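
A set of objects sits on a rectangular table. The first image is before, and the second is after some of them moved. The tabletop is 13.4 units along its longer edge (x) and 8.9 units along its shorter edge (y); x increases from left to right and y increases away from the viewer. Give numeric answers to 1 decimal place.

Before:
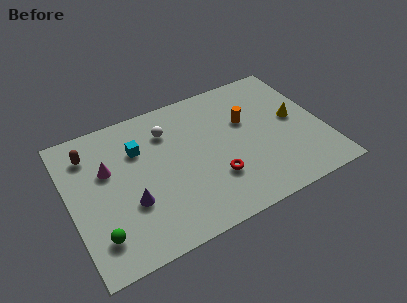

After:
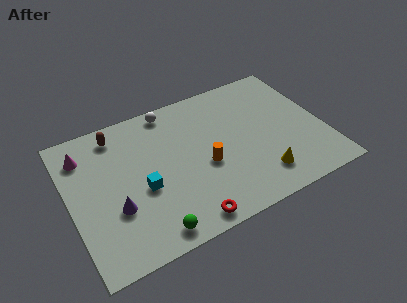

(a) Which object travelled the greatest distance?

the yellow cone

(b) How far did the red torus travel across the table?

2.5

The red torus was near (7.4, 2.7) before and (5.6, 0.9) after, so it travelled √(1.8² + 1.8²) ≈ 2.5 units.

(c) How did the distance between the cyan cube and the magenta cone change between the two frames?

+2.5

Before: roughly 1.8 units apart; after: 4.3. That's 2.5 units further apart.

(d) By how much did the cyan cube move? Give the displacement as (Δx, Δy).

(-0.1, -2.5)

The cyan cube started near (3.8, 6.2) and ended near (3.7, 3.7).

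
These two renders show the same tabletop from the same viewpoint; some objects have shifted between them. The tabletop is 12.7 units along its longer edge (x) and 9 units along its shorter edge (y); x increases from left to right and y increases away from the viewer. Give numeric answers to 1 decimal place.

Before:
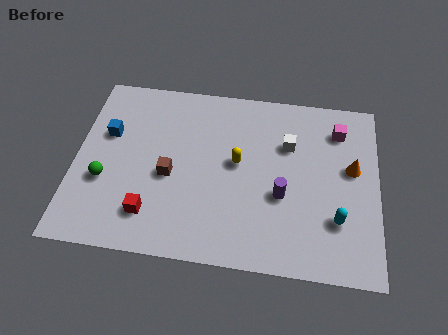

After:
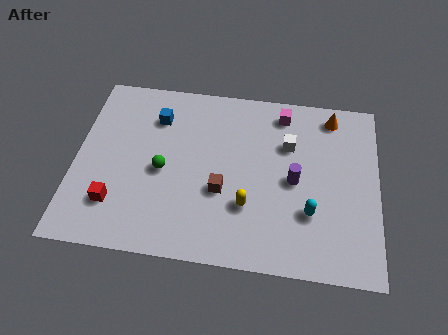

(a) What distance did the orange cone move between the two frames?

2.8

From (11.6, 5.2) to (10.7, 7.8), the orange cone covered √(0.9² + 2.6²) ≈ 2.8 units.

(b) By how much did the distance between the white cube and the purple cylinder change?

-0.8

Before: roughly 2.6 units apart; after: 1.8. That's 0.8 units closer together.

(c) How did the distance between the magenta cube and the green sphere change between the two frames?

-4.3

They were about 10.4 units apart before and 6.1 after — 4.3 units closer together.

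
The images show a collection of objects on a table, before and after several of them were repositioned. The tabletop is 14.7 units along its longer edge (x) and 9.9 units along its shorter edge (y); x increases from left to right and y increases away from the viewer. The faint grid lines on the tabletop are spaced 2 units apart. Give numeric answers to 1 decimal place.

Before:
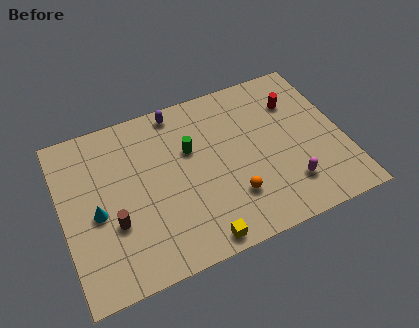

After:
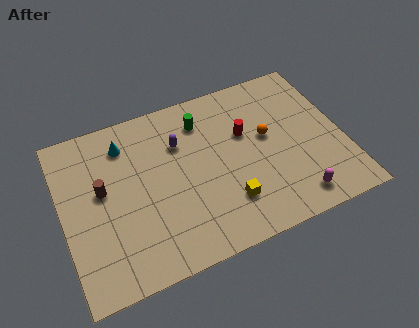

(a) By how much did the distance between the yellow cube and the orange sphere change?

+1.3

Before: roughly 2.7 units apart; after: 4.0. That's 1.3 units further apart.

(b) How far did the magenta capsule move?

0.9

The magenta capsule moved from about (11.5, 2.3) to (11.7, 1.4), a distance of √(0.2² + 0.9²) ≈ 0.9.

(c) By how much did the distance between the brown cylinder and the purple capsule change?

-2.3

The distance was about 6.7 in the first image and 4.4 in the second, so they moved 2.3 units closer together.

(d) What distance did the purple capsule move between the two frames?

2.0

The purple capsule moved from about (6.4, 8.9) to (6.3, 6.9), a distance of √(0.1² + 2.0²) ≈ 2.0.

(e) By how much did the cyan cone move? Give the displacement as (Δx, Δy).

(1.8, 3.5)

The cyan cone started near (1.7, 4.4) and ended near (3.5, 7.9).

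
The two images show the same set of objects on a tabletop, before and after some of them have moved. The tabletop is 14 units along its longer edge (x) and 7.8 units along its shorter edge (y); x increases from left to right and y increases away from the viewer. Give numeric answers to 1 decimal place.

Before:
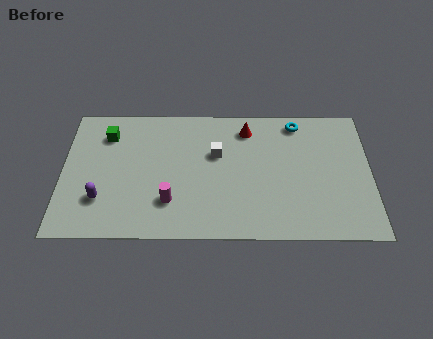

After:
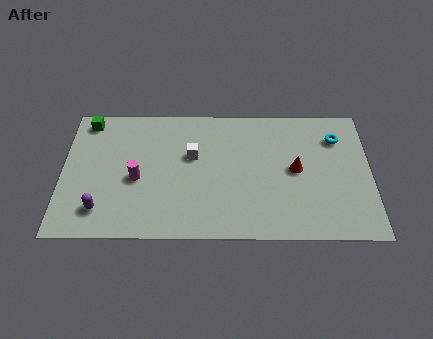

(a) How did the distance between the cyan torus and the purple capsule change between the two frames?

+1.5

Before: roughly 10.0 units apart; after: 11.5. That's 1.5 units further apart.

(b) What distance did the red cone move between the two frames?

3.3

The red cone moved from about (8.4, 6.4) to (10.6, 4.0), a distance of √(2.2² + 2.4²) ≈ 3.3.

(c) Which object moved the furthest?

the red cone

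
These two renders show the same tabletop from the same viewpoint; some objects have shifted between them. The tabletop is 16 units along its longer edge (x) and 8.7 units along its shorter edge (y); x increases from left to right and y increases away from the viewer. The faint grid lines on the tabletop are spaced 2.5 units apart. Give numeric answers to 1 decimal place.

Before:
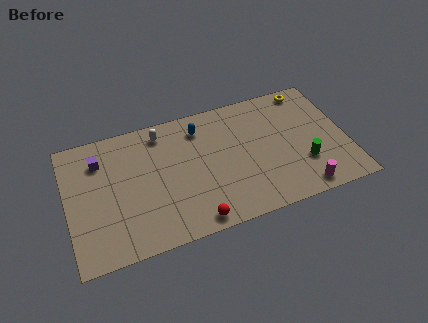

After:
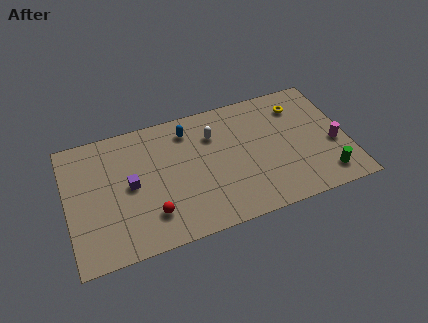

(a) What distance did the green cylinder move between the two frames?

1.6

From (13.4, 2.7) to (14.5, 1.5), the green cylinder covered √(1.1² + 1.2²) ≈ 1.6 units.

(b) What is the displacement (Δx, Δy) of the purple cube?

(1.6, -2.2)

From the two frames, the purple cube sits at roughly (2.0, 6.6) before and (3.6, 4.4) after.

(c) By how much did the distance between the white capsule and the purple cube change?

+1.6

Before: roughly 3.7 units apart; after: 5.3. That's 1.6 units further apart.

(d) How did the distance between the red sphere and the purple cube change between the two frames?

-5.0

Before: roughly 7.5 units apart; after: 2.5. That's 5.0 units closer together.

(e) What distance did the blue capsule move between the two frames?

0.7

The blue capsule was near (7.8, 7.0) before and (7.1, 7.1) after, so it travelled √(0.7² + 0.1²) ≈ 0.7 units.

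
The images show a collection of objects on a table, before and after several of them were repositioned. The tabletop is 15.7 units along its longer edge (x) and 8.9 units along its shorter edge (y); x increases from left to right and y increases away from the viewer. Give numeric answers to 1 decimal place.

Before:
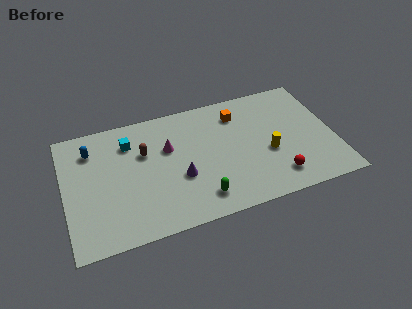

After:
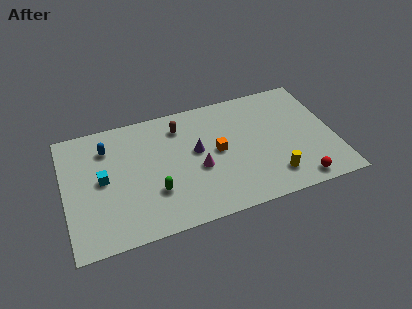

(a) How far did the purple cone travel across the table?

1.9

The purple cone was near (6.6, 3.4) before and (7.7, 5.0) after, so it travelled √(1.1² + 1.6²) ≈ 1.9 units.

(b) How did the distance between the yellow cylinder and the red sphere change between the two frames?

-0.3

Before: roughly 1.9 units apart; after: 1.6. That's 0.3 units closer together.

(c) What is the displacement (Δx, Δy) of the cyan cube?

(-1.7, -2.2)

From the two frames, the cyan cube sits at roughly (3.9, 6.8) before and (2.2, 4.6) after.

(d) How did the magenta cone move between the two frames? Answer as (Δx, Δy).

(1.6, -2.0)

The magenta cone started near (6.1, 5.7) and ended near (7.7, 3.7).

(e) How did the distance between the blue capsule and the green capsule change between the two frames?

-3.2

Before: roughly 7.9 units apart; after: 4.7. That's 3.2 units closer together.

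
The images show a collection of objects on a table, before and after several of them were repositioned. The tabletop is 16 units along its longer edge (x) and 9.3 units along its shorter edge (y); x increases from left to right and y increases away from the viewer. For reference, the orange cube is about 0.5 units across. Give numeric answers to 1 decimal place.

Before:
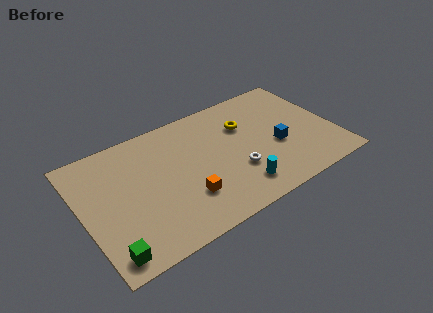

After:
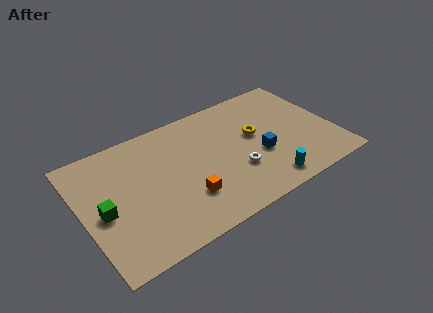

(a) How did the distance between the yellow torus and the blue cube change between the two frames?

-1.4

Before: roughly 3.1 units apart; after: 1.7. That's 1.4 units closer together.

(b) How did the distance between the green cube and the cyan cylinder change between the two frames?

+2.0

The distance was about 8.3 in the first image and 10.3 in the second, so they moved 2.0 units further apart.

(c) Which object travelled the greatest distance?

the green cube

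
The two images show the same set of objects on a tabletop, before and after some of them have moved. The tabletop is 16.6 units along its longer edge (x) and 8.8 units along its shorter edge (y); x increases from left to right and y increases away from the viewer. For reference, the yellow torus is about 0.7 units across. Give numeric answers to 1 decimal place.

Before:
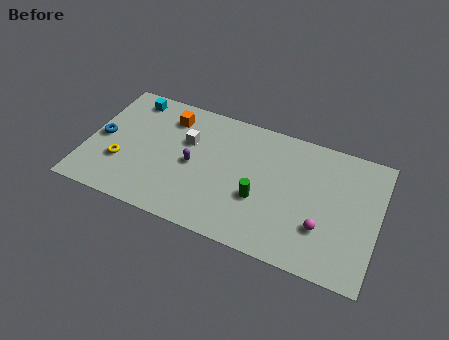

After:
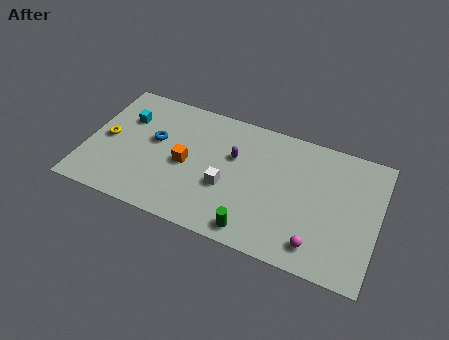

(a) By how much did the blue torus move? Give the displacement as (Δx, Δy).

(3.0, 0.8)

The blue torus started near (0.8, 4.3) and ended near (3.8, 5.1).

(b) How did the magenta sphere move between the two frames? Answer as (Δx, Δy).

(-0.2, -1.2)

From the two frames, the magenta sphere sits at roughly (13.6, 2.7) before and (13.4, 1.5) after.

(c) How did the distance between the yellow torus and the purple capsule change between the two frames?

+3.1

Before: roughly 4.2 units apart; after: 7.3. That's 3.1 units further apart.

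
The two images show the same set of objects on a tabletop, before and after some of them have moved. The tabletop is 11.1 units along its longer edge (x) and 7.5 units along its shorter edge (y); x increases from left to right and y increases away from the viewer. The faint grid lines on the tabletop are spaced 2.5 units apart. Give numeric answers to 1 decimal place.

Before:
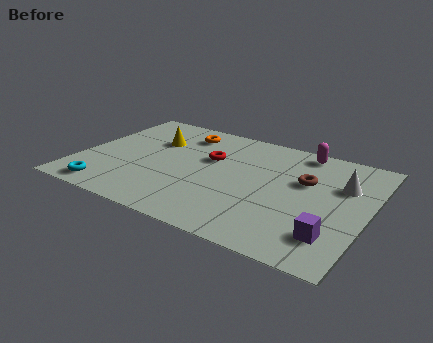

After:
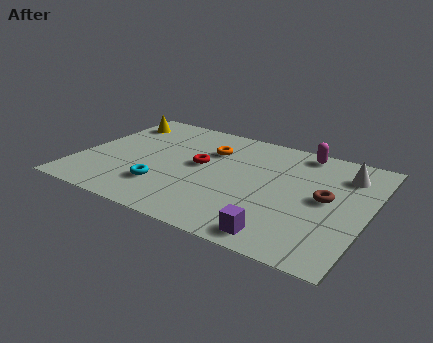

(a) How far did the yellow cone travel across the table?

1.9

From (2.6, 5.1) to (0.9, 6.0), the yellow cone covered √(1.7² + 0.9²) ≈ 1.9 units.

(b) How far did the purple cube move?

2.0

The purple cube was near (10.0, 1.7) before and (8.2, 0.9) after, so it travelled √(1.8² + 0.8²) ≈ 2.0 units.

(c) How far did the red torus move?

0.7

From (4.9, 4.7) to (4.6, 4.1), the red torus covered √(0.3² + 0.6²) ≈ 0.7 units.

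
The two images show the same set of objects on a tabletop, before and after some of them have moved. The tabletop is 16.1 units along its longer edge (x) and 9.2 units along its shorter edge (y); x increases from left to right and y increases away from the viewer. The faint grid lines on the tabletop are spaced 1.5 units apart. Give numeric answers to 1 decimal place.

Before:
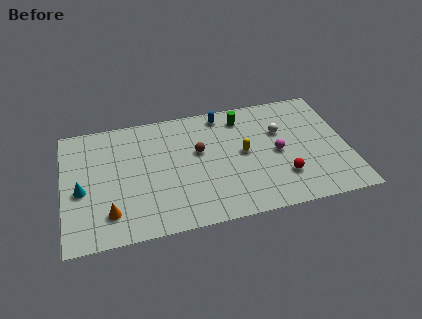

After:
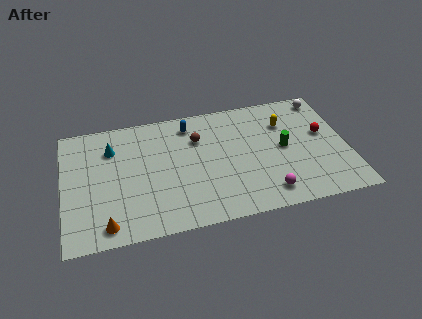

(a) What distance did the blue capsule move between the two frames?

1.9

The blue capsule moved from about (9.2, 8.1) to (7.3, 7.7), a distance of √(1.9² + 0.4²) ≈ 1.9.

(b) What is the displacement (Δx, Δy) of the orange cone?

(-0.2, -0.8)

From the two frames, the orange cone sits at roughly (2.5, 2.0) before and (2.3, 1.2) after.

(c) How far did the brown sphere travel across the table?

1.0

The brown sphere moved from about (7.7, 5.5) to (7.7, 6.5), a distance of √(0.0² + 1.0²) ≈ 1.0.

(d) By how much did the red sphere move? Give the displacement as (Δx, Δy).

(2.5, 2.8)

From the two frames, the red sphere sits at roughly (12.3, 2.5) before and (14.8, 5.3) after.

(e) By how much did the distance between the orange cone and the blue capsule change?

-0.9

They were about 9.1 units apart before and 8.2 after — 0.9 units closer together.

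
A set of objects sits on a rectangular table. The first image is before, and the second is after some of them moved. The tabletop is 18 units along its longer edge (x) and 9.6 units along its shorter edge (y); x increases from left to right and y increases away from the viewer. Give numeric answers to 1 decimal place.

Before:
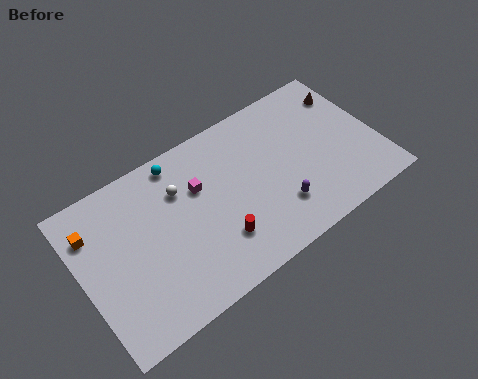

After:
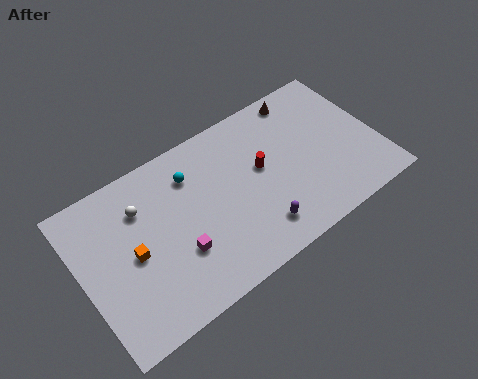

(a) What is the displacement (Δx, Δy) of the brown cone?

(-2.7, 1.1)

The brown cone started near (16.9, 7.4) and ended near (14.2, 8.5).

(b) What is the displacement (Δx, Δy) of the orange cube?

(2.0, -2.6)

From the two frames, the orange cube sits at roughly (1.0, 7.2) before and (3.0, 4.6) after.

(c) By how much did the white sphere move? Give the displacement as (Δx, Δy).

(-2.3, 0.2)

The white sphere started near (6.2, 6.8) and ended near (3.9, 7.0).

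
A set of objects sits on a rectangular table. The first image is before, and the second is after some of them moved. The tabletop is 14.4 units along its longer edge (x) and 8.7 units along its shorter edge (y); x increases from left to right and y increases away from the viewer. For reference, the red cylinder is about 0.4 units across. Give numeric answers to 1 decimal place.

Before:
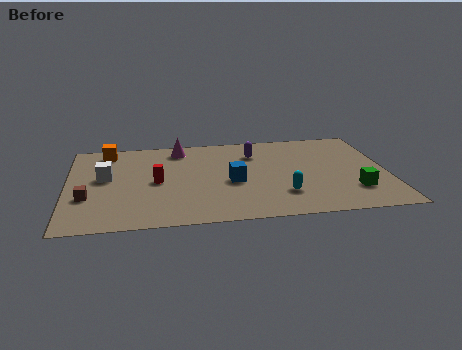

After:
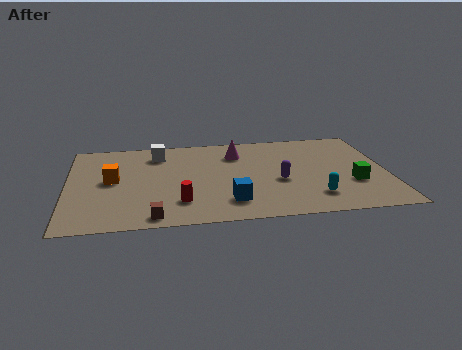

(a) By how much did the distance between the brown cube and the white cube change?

+4.0

The distance was about 2.1 in the first image and 6.1 in the second, so they moved 4.0 units further apart.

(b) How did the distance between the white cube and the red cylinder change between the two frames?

+2.6

The distance was about 2.4 in the first image and 5.0 in the second, so they moved 2.6 units further apart.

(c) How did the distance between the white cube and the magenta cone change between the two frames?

-0.6

Before: roughly 4.2 units apart; after: 3.6. That's 0.6 units closer together.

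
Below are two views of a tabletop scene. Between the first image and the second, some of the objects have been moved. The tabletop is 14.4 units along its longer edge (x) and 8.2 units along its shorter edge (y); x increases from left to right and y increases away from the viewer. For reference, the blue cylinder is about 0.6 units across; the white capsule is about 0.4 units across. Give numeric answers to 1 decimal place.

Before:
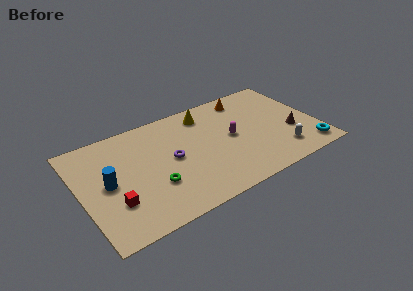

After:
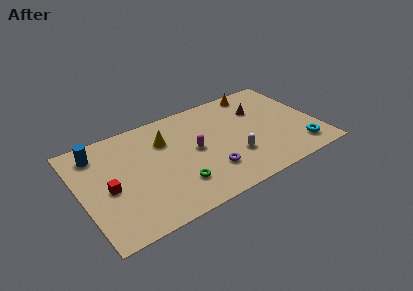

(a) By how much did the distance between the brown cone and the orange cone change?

-3.0

Before: roughly 4.6 units apart; after: 1.6. That's 3.0 units closer together.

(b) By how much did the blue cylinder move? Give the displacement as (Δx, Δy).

(-0.3, 2.6)

The blue cylinder was at about (1.6, 4.1) and moved to about (1.3, 6.7).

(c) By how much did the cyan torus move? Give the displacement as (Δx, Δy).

(-0.5, 0.3)

From the two frames, the cyan torus sits at roughly (13.5, 1.2) before and (13.0, 1.5) after.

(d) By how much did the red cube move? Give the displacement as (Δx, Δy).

(-0.2, 1.2)

The red cube was at about (1.8, 2.5) and moved to about (1.6, 3.7).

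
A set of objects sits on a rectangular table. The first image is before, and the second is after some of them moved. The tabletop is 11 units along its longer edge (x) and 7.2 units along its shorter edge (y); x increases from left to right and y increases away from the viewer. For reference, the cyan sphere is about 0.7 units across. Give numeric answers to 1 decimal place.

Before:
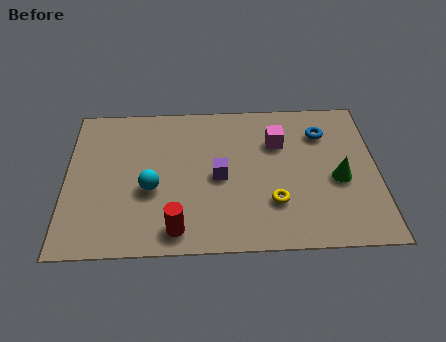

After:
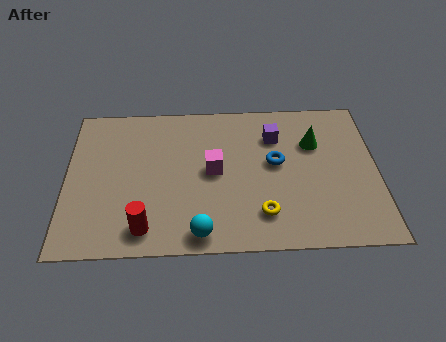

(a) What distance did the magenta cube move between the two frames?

2.6

The magenta cube was near (7.5, 5.0) before and (5.2, 3.7) after, so it travelled √(2.3² + 1.3²) ≈ 2.6 units.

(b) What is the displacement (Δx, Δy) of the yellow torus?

(-0.4, -0.5)

From the two frames, the yellow torus sits at roughly (7.3, 2.1) before and (6.9, 1.6) after.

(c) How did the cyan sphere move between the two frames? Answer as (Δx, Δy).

(1.7, -2.1)

The cyan sphere started near (3.0, 2.9) and ended near (4.7, 0.8).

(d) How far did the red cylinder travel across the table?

1.1

The red cylinder was near (3.9, 1.0) before and (2.8, 1.1) after, so it travelled √(1.1² + 0.1²) ≈ 1.1 units.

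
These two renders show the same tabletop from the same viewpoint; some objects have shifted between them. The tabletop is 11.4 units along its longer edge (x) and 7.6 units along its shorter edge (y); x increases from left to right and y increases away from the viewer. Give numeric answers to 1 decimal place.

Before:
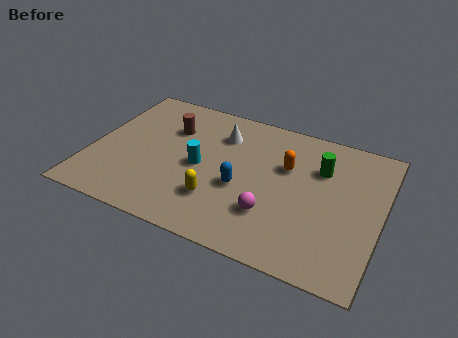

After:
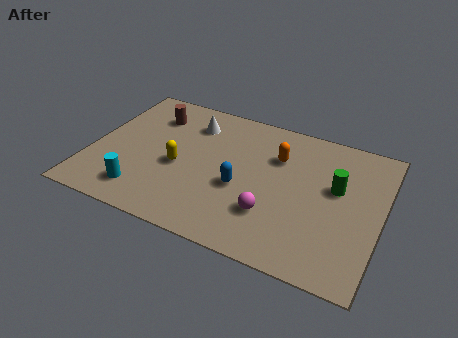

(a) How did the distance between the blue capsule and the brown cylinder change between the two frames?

+0.9

Before: roughly 3.8 units apart; after: 4.7. That's 0.9 units further apart.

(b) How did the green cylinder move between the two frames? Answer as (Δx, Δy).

(0.7, -0.8)

The green cylinder was at about (8.9, 5.3) and moved to about (9.6, 4.5).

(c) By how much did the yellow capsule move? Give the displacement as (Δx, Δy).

(-1.7, 1.2)

The yellow capsule was at about (5.2, 2.1) and moved to about (3.5, 3.3).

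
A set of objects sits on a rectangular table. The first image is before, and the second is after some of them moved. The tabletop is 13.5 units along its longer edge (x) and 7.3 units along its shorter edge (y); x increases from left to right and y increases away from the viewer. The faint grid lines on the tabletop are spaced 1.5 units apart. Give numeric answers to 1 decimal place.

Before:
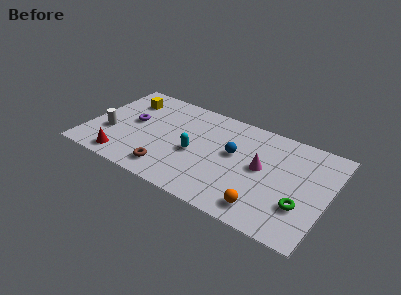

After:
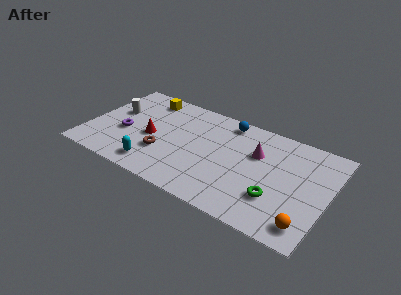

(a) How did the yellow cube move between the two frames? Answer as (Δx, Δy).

(1.0, 0.6)

From the two frames, the yellow cube sits at roughly (1.8, 5.6) before and (2.8, 6.2) after.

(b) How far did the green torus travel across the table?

1.4

The green torus moved from about (12.2, 2.3) to (10.8, 2.2), a distance of √(1.4² + 0.1²) ≈ 1.4.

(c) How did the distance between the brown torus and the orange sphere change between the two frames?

+2.9

They were about 5.4 units apart before and 8.3 after — 2.9 units further apart.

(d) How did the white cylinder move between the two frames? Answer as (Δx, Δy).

(0.0, 1.8)

The white cylinder started near (1.3, 2.6) and ended near (1.3, 4.4).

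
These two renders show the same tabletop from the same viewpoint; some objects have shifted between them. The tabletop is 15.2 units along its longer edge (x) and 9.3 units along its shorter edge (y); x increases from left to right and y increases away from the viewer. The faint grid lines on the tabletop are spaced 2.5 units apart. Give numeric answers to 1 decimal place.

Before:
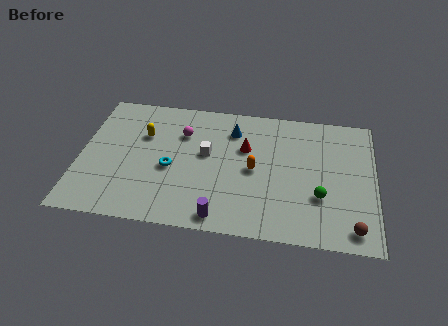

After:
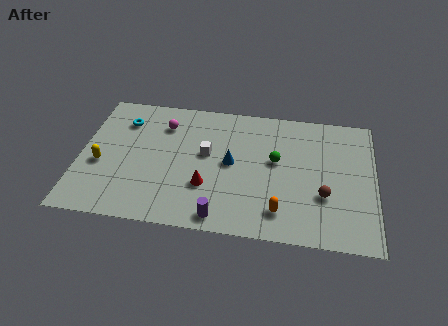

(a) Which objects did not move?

the white cube and the purple cylinder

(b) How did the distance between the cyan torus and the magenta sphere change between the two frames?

-0.5

They were about 2.6 units apart before and 2.1 after — 0.5 units closer together.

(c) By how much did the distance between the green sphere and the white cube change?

-2.7

The distance was about 6.3 in the first image and 3.6 in the second, so they moved 2.7 units closer together.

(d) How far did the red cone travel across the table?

3.6

The red cone was near (8.5, 6.0) before and (6.6, 3.0) after, so it travelled √(1.9² + 3.0²) ≈ 3.6 units.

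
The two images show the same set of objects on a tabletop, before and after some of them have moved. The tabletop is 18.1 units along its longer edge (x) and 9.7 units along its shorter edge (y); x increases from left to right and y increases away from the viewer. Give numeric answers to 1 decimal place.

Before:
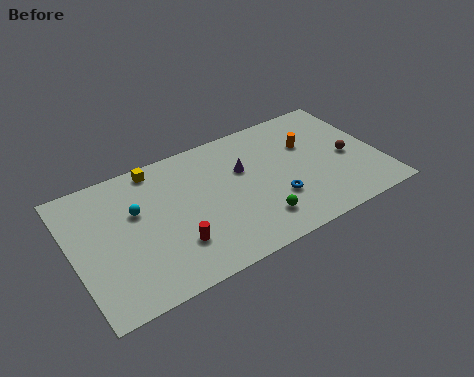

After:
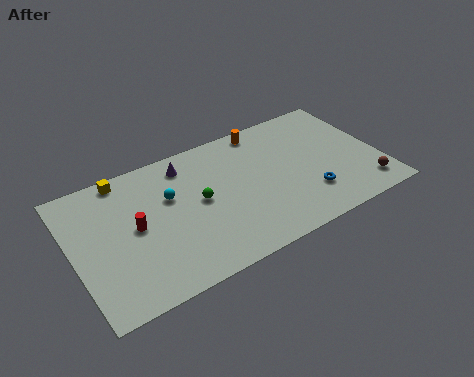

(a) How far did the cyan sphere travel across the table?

2.0

The cyan sphere moved from about (3.8, 6.1) to (5.8, 6.2), a distance of √(2.0² + 0.1²) ≈ 2.0.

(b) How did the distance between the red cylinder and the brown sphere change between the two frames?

+2.9

The distance was about 10.8 in the first image and 13.7 in the second, so they moved 2.9 units further apart.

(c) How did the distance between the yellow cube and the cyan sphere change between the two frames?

+0.5

Before: roughly 3.0 units apart; after: 3.5. That's 0.5 units further apart.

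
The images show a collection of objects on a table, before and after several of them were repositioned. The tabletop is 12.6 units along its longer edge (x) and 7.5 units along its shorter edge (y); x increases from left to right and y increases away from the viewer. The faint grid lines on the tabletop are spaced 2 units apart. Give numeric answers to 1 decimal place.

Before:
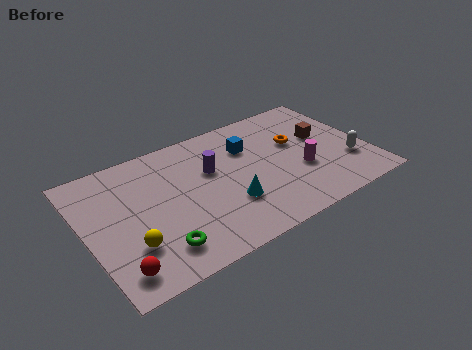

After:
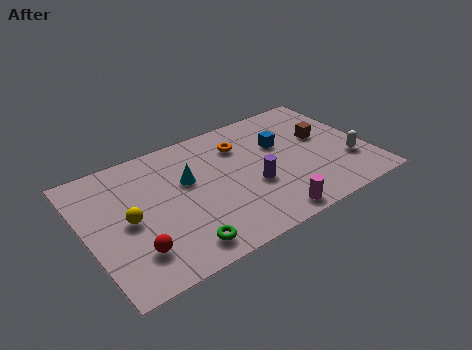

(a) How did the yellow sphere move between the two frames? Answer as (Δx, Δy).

(0.1, 1.4)

The yellow sphere was at about (1.7, 2.2) and moved to about (1.8, 3.6).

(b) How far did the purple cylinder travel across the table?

2.4

The purple cylinder moved from about (5.7, 4.7) to (7.3, 2.9), a distance of √(1.6² + 1.8²) ≈ 2.4.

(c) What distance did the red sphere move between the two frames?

1.0

The red sphere moved from about (1.0, 1.2) to (1.8, 1.8), a distance of √(0.8² + 0.6²) ≈ 1.0.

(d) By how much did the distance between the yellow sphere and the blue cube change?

+0.6

They were about 6.6 units apart before and 7.2 after — 0.6 units further apart.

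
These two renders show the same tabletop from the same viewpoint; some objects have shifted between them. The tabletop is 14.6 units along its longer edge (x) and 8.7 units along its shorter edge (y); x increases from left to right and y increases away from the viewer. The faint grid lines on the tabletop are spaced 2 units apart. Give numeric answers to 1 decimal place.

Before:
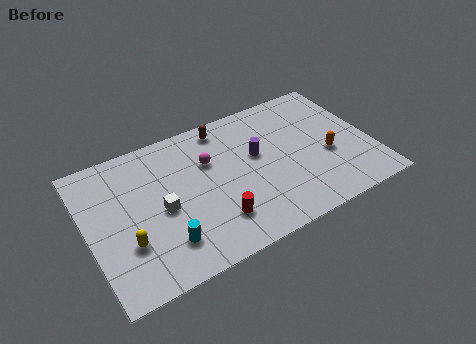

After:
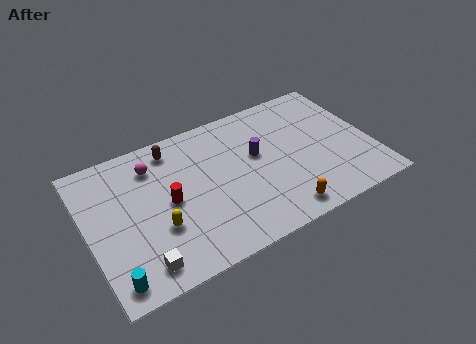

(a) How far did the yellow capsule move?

1.6

The yellow capsule moved from about (1.8, 2.8) to (3.4, 3.0), a distance of √(1.6² + 0.2²) ≈ 1.6.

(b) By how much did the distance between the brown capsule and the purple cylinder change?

+1.8

Before: roughly 2.9 units apart; after: 4.7. That's 1.8 units further apart.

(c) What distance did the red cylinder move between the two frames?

3.0

The red cylinder moved from about (6.2, 2.1) to (4.1, 4.3), a distance of √(2.1² + 2.2²) ≈ 3.0.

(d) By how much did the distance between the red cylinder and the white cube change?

+0.4

The distance was about 3.1 in the first image and 3.5 in the second, so they moved 0.4 units further apart.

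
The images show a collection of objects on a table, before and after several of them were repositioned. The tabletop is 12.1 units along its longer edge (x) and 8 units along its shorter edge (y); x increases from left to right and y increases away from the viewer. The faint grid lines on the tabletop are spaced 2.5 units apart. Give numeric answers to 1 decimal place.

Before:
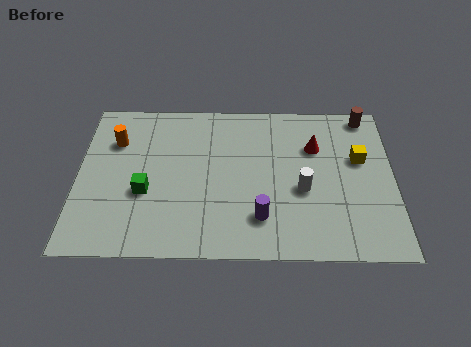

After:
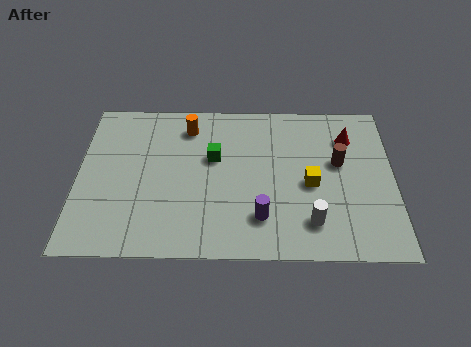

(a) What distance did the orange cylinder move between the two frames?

2.9

The orange cylinder was near (1.4, 5.7) before and (4.2, 6.5) after, so it travelled √(2.8² + 0.8²) ≈ 2.9 units.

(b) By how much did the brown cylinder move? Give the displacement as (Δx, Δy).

(-1.1, -2.5)

The brown cylinder started near (11.1, 7.2) and ended near (10.0, 4.7).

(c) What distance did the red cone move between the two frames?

1.4

From (9.1, 5.5) to (10.4, 6.0), the red cone covered √(1.3² + 0.5²) ≈ 1.4 units.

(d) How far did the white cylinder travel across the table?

1.6

The white cylinder moved from about (8.6, 3.3) to (8.9, 1.7), a distance of √(0.3² + 1.6²) ≈ 1.6.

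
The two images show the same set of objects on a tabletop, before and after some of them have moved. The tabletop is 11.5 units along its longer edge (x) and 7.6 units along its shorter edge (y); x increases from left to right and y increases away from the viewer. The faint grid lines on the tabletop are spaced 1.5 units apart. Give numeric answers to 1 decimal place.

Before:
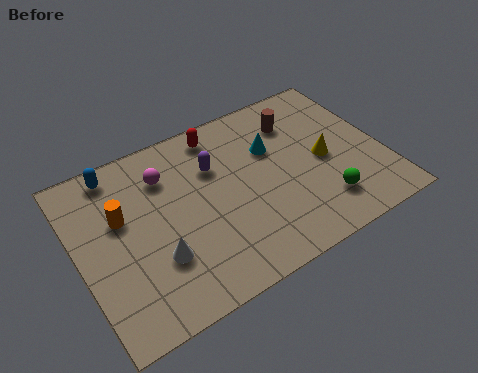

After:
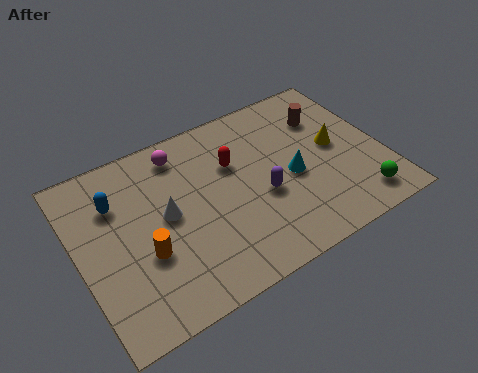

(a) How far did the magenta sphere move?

1.0

The magenta sphere moved from about (3.5, 5.7) to (4.2, 6.4), a distance of √(0.7² + 0.7²) ≈ 1.0.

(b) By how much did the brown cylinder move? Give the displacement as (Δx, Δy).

(1.1, -0.3)

From the two frames, the brown cylinder sits at roughly (8.6, 5.8) before and (9.7, 5.5) after.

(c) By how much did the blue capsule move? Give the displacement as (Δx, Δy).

(-0.2, -1.3)

The blue capsule was at about (1.8, 6.7) and moved to about (1.6, 5.4).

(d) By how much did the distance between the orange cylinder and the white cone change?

-0.9

The distance was about 2.5 in the first image and 1.6 in the second, so they moved 0.9 units closer together.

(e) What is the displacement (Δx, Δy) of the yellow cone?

(0.5, 0.4)

From the two frames, the yellow cone sits at roughly (9.3, 3.6) before and (9.8, 4.0) after.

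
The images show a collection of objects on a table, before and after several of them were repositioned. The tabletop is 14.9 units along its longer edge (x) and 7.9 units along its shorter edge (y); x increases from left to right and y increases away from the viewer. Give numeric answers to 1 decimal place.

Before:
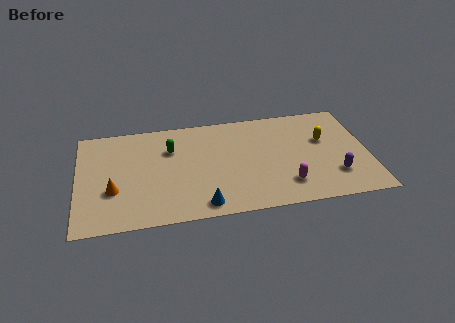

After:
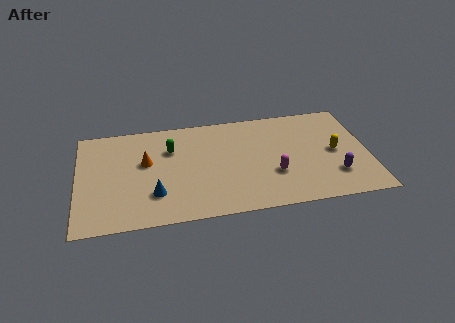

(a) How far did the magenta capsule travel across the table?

1.1

From (10.6, 1.8) to (10.0, 2.7), the magenta capsule covered √(0.6² + 0.9²) ≈ 1.1 units.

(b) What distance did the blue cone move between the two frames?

2.7

From (6.3, 1.0) to (3.9, 2.2), the blue cone covered √(2.4² + 1.2²) ≈ 2.7 units.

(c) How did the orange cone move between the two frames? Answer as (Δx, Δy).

(1.7, 1.9)

The orange cone was at about (1.8, 2.8) and moved to about (3.5, 4.7).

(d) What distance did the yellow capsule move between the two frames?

1.1

The yellow capsule was near (12.7, 4.9) before and (13.2, 3.9) after, so it travelled √(0.5² + 1.0²) ≈ 1.1 units.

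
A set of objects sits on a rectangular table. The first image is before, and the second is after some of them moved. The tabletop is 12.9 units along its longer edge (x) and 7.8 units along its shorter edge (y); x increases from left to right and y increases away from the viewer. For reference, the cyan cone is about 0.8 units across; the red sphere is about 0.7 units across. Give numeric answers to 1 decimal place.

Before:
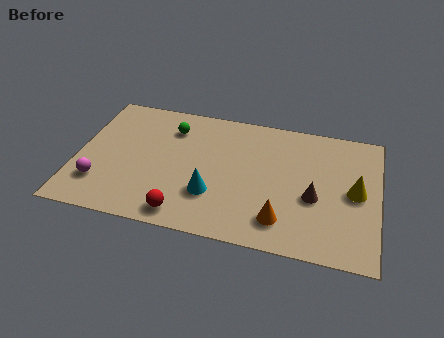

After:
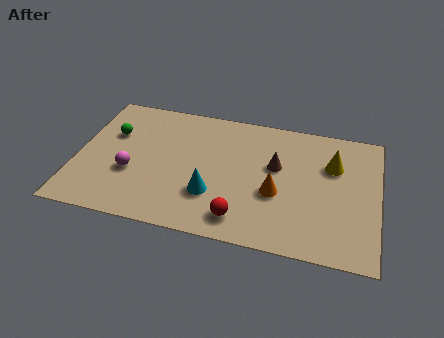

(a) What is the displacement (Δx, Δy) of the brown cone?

(-1.7, 1.5)

The brown cone started near (10.2, 3.2) and ended near (8.5, 4.7).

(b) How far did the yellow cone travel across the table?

1.7

The yellow cone moved from about (11.9, 3.9) to (10.9, 5.3), a distance of √(1.0² + 1.4²) ≈ 1.7.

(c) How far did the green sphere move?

2.7

The green sphere moved from about (3.9, 6.0) to (1.4, 5.1), a distance of √(2.5² + 0.9²) ≈ 2.7.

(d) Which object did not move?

the cyan cone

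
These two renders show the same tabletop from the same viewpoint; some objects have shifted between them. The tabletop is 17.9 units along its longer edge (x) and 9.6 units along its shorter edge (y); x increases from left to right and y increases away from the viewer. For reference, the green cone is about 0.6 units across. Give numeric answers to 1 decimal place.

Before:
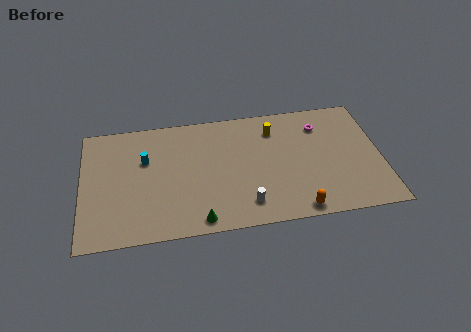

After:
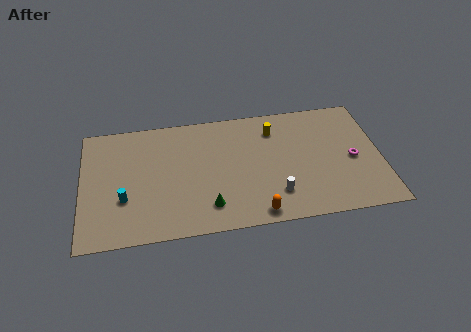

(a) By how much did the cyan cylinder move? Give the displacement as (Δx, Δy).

(-1.3, -2.9)

The cyan cylinder started near (3.8, 6.2) and ended near (2.5, 3.3).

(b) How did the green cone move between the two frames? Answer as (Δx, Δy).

(0.6, 1.0)

The green cone started near (6.9, 1.0) and ended near (7.5, 2.0).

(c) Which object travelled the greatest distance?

the magenta torus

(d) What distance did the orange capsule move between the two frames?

2.4

From (12.7, 0.9) to (10.3, 1.0), the orange capsule covered √(2.4² + 0.1²) ≈ 2.4 units.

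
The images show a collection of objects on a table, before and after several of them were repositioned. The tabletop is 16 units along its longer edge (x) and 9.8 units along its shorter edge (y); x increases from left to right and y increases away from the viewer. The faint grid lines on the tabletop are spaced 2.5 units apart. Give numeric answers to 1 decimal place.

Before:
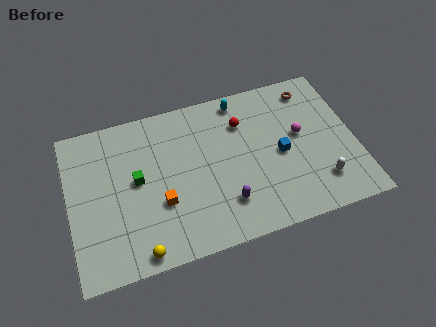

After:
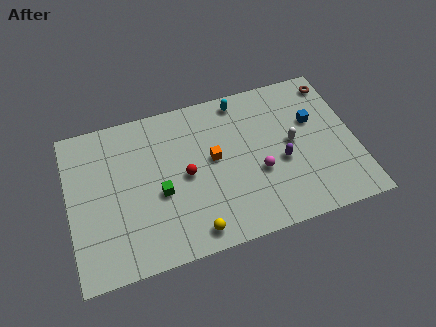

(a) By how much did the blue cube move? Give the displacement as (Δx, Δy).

(2.0, 1.6)

From the two frames, the blue cube sits at roughly (11.8, 4.6) before and (13.8, 6.2) after.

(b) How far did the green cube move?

1.7

The green cube was near (3.8, 5.3) before and (5.0, 4.1) after, so it travelled √(1.2² + 1.2²) ≈ 1.7 units.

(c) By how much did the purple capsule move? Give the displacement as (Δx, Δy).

(3.3, 1.7)

From the two frames, the purple capsule sits at roughly (8.5, 2.4) before and (11.8, 4.1) after.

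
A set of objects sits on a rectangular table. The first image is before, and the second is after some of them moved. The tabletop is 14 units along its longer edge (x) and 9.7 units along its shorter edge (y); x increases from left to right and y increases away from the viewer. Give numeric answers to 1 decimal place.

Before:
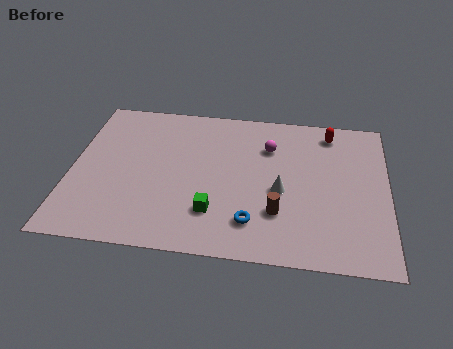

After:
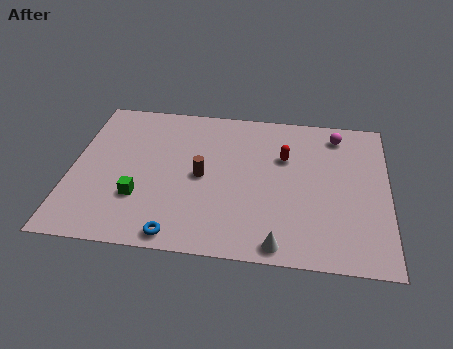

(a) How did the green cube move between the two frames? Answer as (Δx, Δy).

(-3.3, 0.5)

The green cube was at about (6.4, 2.5) and moved to about (3.1, 3.0).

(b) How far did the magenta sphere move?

3.2

The magenta sphere was near (8.7, 7.0) before and (11.7, 8.2) after, so it travelled √(3.0² + 1.2²) ≈ 3.2 units.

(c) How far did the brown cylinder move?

3.9

The brown cylinder moved from about (9.2, 2.8) to (5.8, 4.7), a distance of √(3.4² + 1.9²) ≈ 3.9.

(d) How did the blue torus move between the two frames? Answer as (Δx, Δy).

(-3.2, -1.2)

The blue torus started near (8.1, 2.1) and ended near (4.9, 0.9).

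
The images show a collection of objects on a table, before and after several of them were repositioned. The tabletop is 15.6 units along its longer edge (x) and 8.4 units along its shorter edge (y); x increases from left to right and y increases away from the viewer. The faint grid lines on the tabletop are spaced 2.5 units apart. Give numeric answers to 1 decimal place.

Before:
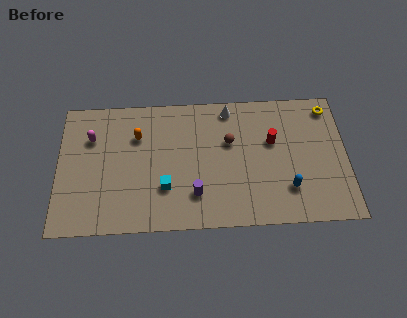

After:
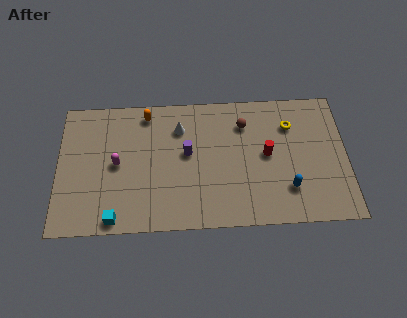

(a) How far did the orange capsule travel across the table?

1.5

From (4.3, 5.9) to (4.8, 7.3), the orange capsule covered √(0.5² + 1.4²) ≈ 1.5 units.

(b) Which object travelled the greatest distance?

the cyan cube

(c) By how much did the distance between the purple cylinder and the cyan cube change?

+3.8

They were about 1.7 units apart before and 5.5 after — 3.8 units further apart.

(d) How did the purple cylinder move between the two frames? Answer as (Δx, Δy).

(-0.4, 2.6)

From the two frames, the purple cylinder sits at roughly (7.4, 2.1) before and (7.0, 4.7) after.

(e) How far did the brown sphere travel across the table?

1.4

From (9.3, 5.3) to (10.1, 6.4), the brown sphere covered √(0.8² + 1.1²) ≈ 1.4 units.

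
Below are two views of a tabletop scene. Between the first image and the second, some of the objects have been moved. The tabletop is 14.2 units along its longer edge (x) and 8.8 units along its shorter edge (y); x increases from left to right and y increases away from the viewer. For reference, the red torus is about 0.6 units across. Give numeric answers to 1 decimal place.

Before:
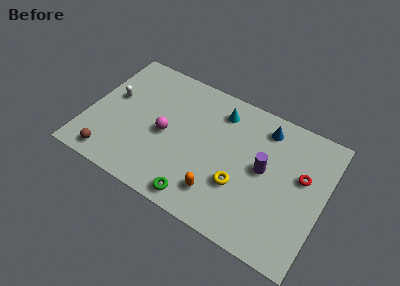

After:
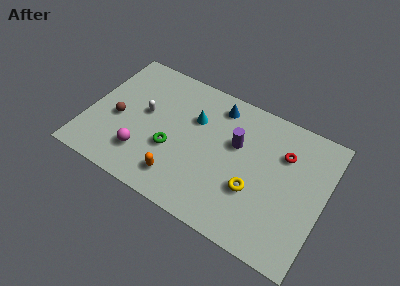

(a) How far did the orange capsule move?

2.4

The orange capsule moved from about (8.3, 1.9) to (5.9, 1.7), a distance of √(2.4² + 0.2²) ≈ 2.4.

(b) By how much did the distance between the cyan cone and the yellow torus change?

+0.4

They were about 4.5 units apart before and 4.9 after — 0.4 units further apart.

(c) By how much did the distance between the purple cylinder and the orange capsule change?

+1.2

They were about 3.6 units apart before and 4.8 after — 1.2 units further apart.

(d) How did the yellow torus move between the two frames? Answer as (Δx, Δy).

(0.8, 0.1)

The yellow torus started near (9.4, 3.0) and ended near (10.2, 3.1).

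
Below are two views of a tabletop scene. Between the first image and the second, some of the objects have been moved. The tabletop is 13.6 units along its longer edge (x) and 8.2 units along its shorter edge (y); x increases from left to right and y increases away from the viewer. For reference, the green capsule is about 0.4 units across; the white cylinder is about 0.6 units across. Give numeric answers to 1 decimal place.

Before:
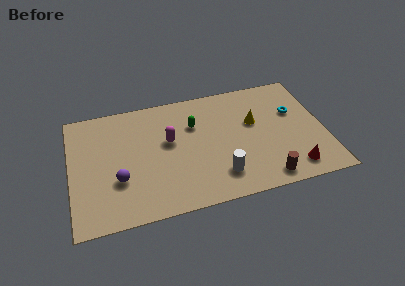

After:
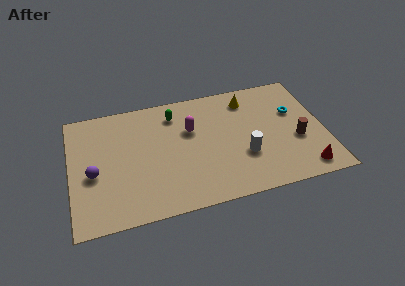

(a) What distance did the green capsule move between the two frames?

1.4

From (6.7, 5.6) to (5.7, 6.6), the green capsule covered √(1.0² + 1.0²) ≈ 1.4 units.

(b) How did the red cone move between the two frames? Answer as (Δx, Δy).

(0.6, -0.2)

The red cone started near (11.7, 1.3) and ended near (12.3, 1.1).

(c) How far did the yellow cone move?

1.7

From (9.9, 5.0) to (9.7, 6.7), the yellow cone covered √(0.2² + 1.7²) ≈ 1.7 units.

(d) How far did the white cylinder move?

1.7

The white cylinder moved from about (7.8, 1.8) to (9.2, 2.8), a distance of √(1.4² + 1.0²) ≈ 1.7.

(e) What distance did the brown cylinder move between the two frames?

2.9

The brown cylinder was near (10.2, 1.0) before and (12.1, 3.2) after, so it travelled √(1.9² + 2.2²) ≈ 2.9 units.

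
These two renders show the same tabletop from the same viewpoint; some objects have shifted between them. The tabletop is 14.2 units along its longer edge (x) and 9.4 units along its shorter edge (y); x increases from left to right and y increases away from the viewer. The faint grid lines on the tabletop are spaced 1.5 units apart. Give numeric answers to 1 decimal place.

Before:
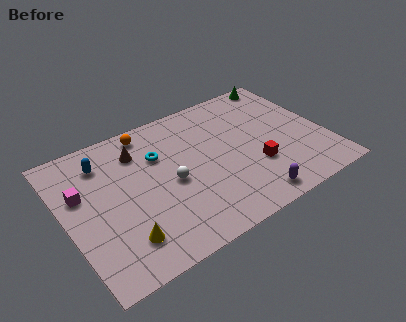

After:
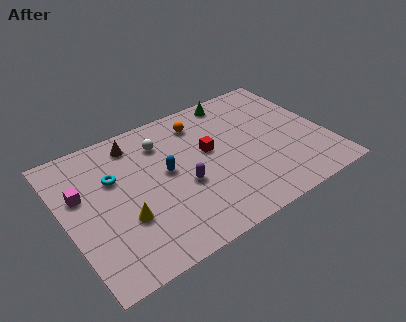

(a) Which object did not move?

the magenta cube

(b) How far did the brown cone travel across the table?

0.7

The brown cone moved from about (4.3, 7.2) to (4.2, 7.9), a distance of √(0.1² + 0.7²) ≈ 0.7.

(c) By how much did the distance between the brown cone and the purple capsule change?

-3.4

They were about 8.0 units apart before and 4.6 after — 3.4 units closer together.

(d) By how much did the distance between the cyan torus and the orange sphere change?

+3.3

Before: roughly 1.9 units apart; after: 5.2. That's 3.3 units further apart.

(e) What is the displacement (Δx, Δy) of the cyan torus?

(-2.5, -0.3)

The cyan torus started near (5.3, 6.4) and ended near (2.8, 6.1).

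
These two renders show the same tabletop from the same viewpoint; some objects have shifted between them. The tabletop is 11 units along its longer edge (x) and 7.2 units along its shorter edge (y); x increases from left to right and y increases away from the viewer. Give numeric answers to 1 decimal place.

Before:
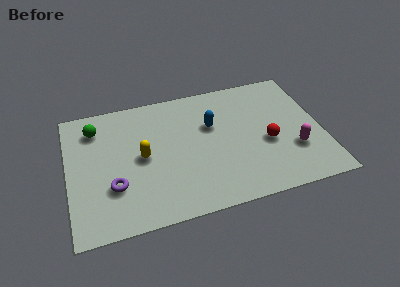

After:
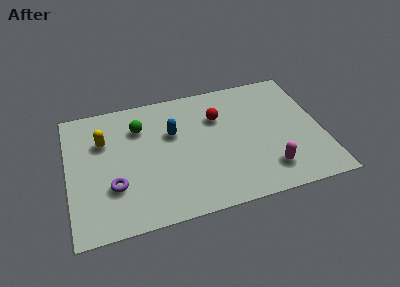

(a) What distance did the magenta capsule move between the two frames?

1.4

The magenta capsule was near (9.7, 2.3) before and (8.5, 1.5) after, so it travelled √(1.2² + 0.8²) ≈ 1.4 units.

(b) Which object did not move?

the purple torus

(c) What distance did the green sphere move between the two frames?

1.9

From (1.3, 5.7) to (3.2, 5.3), the green sphere covered √(1.9² + 0.4²) ≈ 1.9 units.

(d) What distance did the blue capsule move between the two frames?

1.7

From (6.3, 4.6) to (4.6, 4.6), the blue capsule covered √(1.7² + 0.0²) ≈ 1.7 units.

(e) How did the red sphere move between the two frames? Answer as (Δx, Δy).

(-2.0, 2.0)

From the two frames, the red sphere sits at roughly (8.6, 3.0) before and (6.6, 5.0) after.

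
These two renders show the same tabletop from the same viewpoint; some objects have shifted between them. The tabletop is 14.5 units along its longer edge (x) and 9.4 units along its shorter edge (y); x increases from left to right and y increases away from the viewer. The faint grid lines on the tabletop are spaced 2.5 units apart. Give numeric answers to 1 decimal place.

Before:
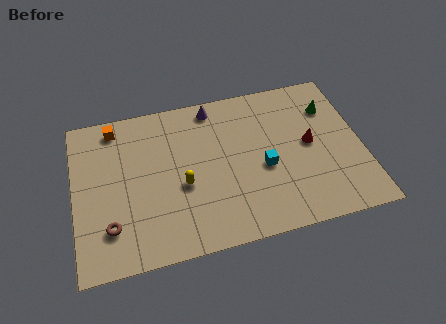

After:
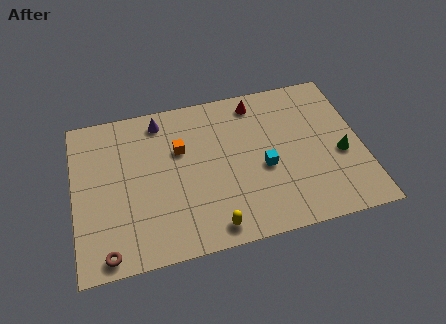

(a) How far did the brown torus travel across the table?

1.4

The brown torus was near (1.7, 2.3) before and (1.5, 0.9) after, so it travelled √(0.2² + 1.4²) ≈ 1.4 units.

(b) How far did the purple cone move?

2.7

From (7.2, 8.3) to (4.5, 8.1), the purple cone covered √(2.7² + 0.2²) ≈ 2.7 units.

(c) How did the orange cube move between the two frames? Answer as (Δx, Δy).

(3.2, -2.1)

The orange cube started near (2.2, 8.2) and ended near (5.4, 6.1).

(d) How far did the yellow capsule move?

3.1

From (5.4, 3.9) to (6.7, 1.1), the yellow capsule covered √(1.3² + 2.8²) ≈ 3.1 units.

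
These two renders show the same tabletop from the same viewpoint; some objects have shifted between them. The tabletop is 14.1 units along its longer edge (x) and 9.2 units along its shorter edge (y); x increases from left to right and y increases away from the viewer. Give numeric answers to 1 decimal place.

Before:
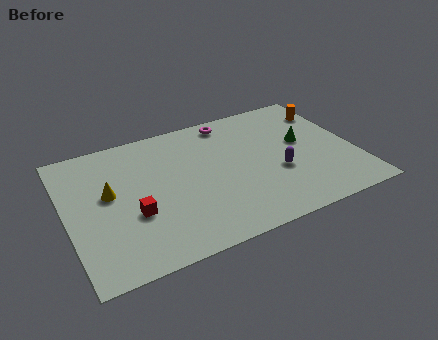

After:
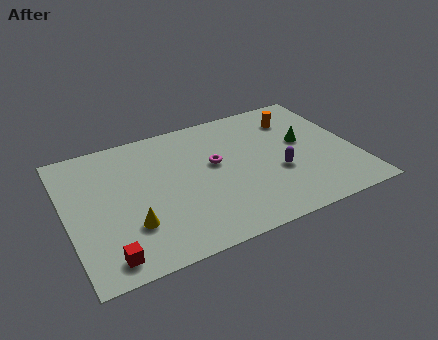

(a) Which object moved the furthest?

the magenta torus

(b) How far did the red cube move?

2.7

From (3.1, 3.4) to (1.6, 1.2), the red cube covered √(1.5² + 2.2²) ≈ 2.7 units.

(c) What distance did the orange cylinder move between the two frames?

1.7

The orange cylinder moved from about (13.3, 7.1) to (11.6, 7.1), a distance of √(1.7² + 0.0²) ≈ 1.7.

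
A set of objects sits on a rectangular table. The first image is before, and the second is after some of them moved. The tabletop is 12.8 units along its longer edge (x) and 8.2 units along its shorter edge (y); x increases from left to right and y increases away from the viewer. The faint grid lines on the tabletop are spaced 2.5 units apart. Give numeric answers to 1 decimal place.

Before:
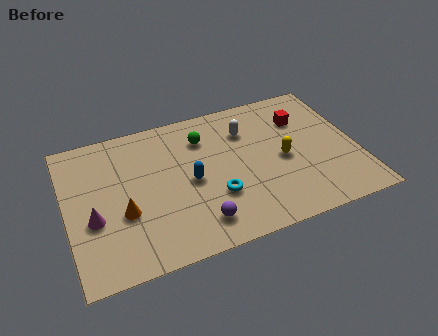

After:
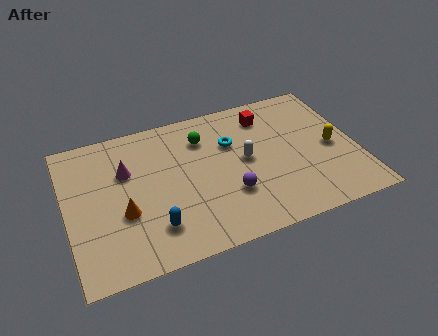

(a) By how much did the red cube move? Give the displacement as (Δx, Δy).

(-1.5, 0.7)

The red cube was at about (10.6, 5.9) and moved to about (9.1, 6.6).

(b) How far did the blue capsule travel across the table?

2.7

From (5.4, 3.9) to (3.6, 1.9), the blue capsule covered √(1.8² + 2.0²) ≈ 2.7 units.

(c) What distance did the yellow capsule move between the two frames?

2.2

The yellow capsule moved from about (9.5, 3.8) to (11.7, 3.8), a distance of √(2.2² + 0.0²) ≈ 2.2.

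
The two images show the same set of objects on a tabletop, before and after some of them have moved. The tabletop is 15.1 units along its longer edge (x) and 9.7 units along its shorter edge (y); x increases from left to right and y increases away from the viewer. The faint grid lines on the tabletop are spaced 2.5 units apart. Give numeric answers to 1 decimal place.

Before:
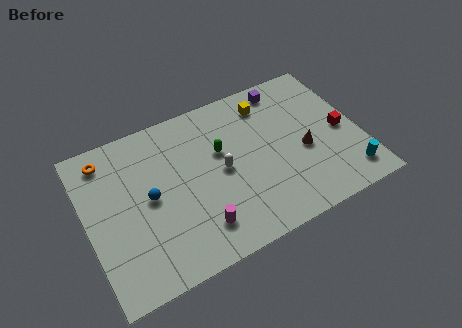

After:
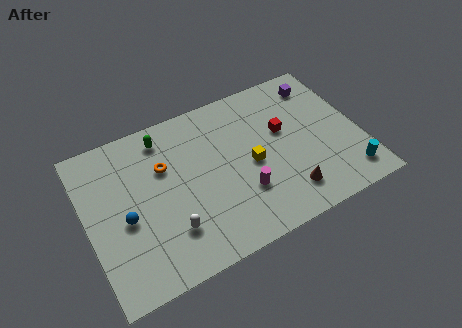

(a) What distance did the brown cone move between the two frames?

2.6

The brown cone was near (11.9, 4.1) before and (10.6, 1.9) after, so it travelled √(1.3² + 2.2²) ≈ 2.6 units.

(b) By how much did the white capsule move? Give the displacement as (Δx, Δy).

(-3.2, -2.3)

From the two frames, the white capsule sits at roughly (7.4, 4.8) before and (4.2, 2.5) after.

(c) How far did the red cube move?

3.4

From (14.1, 4.5) to (11.0, 5.8), the red cube covered √(3.1² + 1.3²) ≈ 3.4 units.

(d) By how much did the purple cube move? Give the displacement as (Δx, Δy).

(1.9, -0.5)

The purple cube started near (11.5, 8.5) and ended near (13.4, 8.0).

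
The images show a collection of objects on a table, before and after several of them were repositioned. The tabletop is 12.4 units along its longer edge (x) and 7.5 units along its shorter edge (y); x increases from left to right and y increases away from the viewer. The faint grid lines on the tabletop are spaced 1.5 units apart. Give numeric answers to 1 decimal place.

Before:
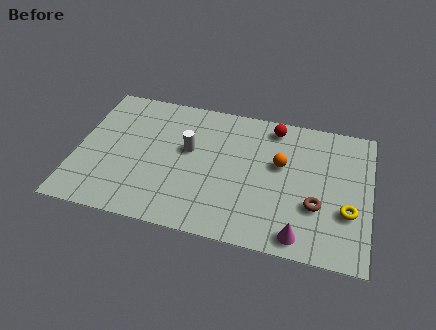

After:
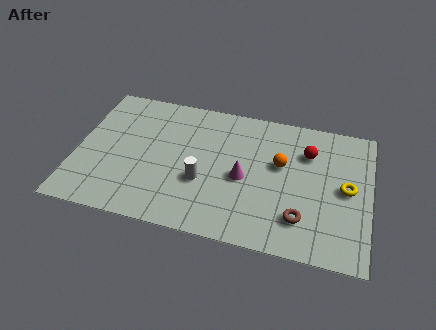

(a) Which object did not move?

the orange sphere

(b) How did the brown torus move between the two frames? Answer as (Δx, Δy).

(-0.6, -0.8)

The brown torus started near (10.2, 2.6) and ended near (9.6, 1.8).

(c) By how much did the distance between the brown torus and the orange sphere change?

+0.4

They were about 2.5 units apart before and 2.9 after — 0.4 units further apart.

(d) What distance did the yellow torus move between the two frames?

1.2

From (11.5, 2.6) to (11.4, 3.8), the yellow torus covered √(0.1² + 1.2²) ≈ 1.2 units.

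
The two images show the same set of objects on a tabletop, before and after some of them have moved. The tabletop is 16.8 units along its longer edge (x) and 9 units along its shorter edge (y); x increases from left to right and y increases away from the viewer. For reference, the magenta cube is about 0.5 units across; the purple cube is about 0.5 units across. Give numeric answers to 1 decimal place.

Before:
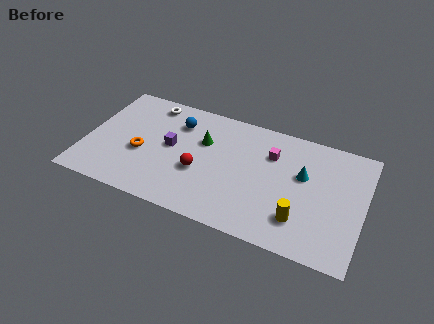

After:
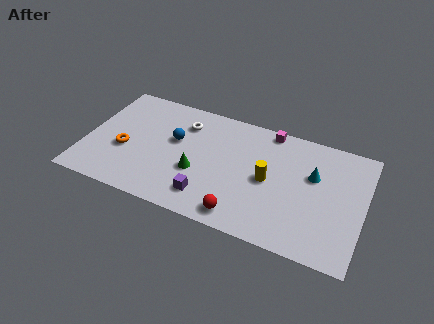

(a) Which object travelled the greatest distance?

the purple cube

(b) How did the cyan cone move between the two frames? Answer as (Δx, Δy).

(0.6, 0.2)

From the two frames, the cyan cone sits at roughly (13.1, 5.5) before and (13.7, 5.7) after.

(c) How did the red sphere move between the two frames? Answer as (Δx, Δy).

(2.8, -2.3)

The red sphere started near (7.0, 3.5) and ended near (9.8, 1.2).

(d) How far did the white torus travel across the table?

2.4

The white torus was near (3.5, 7.8) before and (5.7, 6.9) after, so it travelled √(2.2² + 0.9²) ≈ 2.4 units.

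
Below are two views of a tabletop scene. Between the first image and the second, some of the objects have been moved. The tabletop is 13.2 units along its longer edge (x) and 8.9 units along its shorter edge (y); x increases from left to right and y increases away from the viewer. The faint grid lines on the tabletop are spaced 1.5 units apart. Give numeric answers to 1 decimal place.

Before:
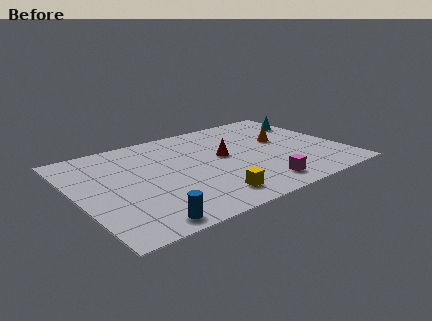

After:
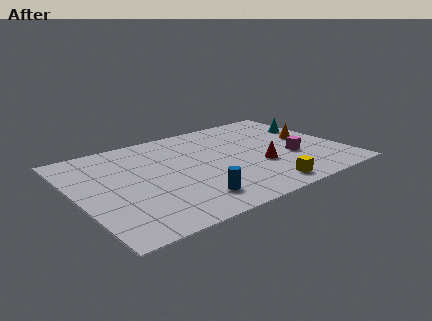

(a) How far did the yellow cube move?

2.6

The yellow cube moved from about (6.0, 1.5) to (8.6, 1.1), a distance of √(2.6² + 0.4²) ≈ 2.6.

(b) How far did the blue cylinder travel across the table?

2.6

The blue cylinder moved from about (2.6, 0.9) to (5.1, 1.7), a distance of √(2.5² + 0.8²) ≈ 2.6.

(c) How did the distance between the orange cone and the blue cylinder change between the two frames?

-1.6

They were about 9.0 units apart before and 7.4 after — 1.6 units closer together.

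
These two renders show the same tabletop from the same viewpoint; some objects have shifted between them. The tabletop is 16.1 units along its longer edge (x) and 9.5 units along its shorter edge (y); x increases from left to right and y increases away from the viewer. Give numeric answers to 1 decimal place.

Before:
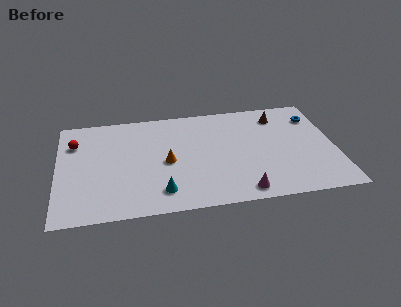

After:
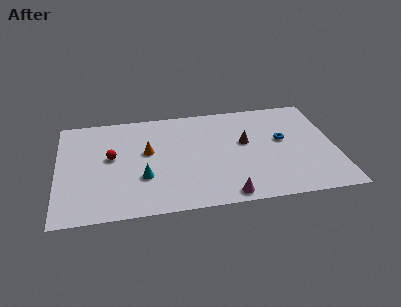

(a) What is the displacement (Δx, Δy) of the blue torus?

(-2.0, -1.9)

The blue torus started near (15.1, 7.3) and ended near (13.1, 5.4).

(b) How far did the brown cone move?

3.0

The brown cone was near (13.0, 7.7) before and (10.9, 5.5) after, so it travelled √(2.1² + 2.2²) ≈ 3.0 units.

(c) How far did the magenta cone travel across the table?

0.9

The magenta cone was near (10.5, 1.1) before and (9.6, 0.9) after, so it travelled √(0.9² + 0.2²) ≈ 0.9 units.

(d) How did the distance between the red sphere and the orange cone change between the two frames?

-3.8

The distance was about 5.9 in the first image and 2.1 in the second, so they moved 3.8 units closer together.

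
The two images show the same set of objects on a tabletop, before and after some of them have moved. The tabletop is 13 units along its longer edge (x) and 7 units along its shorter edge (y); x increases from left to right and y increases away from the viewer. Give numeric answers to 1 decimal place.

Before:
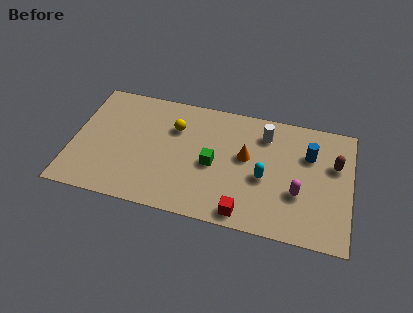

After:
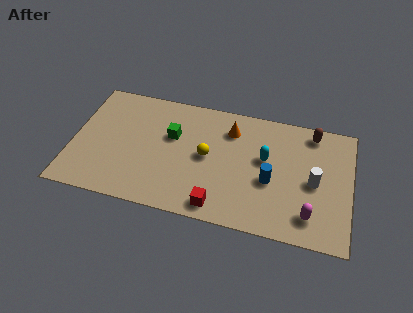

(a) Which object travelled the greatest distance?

the white cylinder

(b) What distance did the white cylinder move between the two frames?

3.3

The white cylinder moved from about (8.9, 5.5) to (11.3, 3.3), a distance of √(2.4² + 2.2²) ≈ 3.3.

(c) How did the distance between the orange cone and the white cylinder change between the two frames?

+2.8

Before: roughly 1.7 units apart; after: 4.5. That's 2.8 units further apart.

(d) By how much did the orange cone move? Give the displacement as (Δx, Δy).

(-0.8, 1.4)

From the two frames, the orange cone sits at roughly (8.1, 4.0) before and (7.3, 5.4) after.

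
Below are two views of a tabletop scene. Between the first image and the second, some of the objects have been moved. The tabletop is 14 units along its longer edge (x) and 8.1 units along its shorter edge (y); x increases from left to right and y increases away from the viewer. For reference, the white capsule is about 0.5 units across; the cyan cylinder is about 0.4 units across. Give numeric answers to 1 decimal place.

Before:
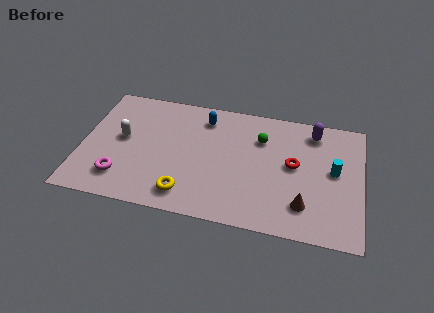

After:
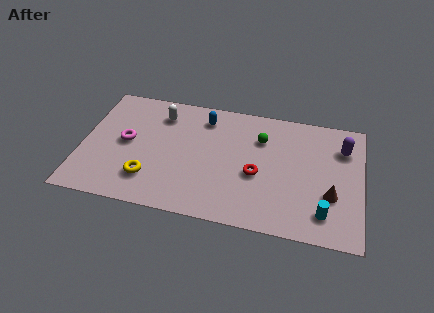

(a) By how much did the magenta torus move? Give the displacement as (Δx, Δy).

(0.1, 2.4)

The magenta torus was at about (2.1, 1.8) and moved to about (2.2, 4.2).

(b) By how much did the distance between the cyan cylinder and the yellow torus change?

+0.9

Before: roughly 7.8 units apart; after: 8.7. That's 0.9 units further apart.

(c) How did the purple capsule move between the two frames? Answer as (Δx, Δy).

(1.5, -0.8)

The purple capsule started near (11.5, 6.8) and ended near (13.0, 6.0).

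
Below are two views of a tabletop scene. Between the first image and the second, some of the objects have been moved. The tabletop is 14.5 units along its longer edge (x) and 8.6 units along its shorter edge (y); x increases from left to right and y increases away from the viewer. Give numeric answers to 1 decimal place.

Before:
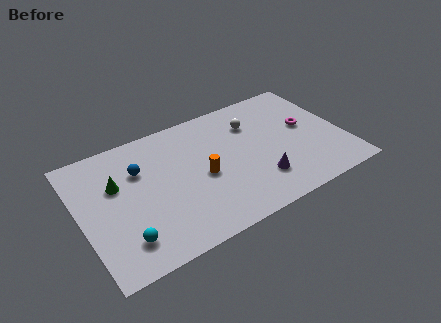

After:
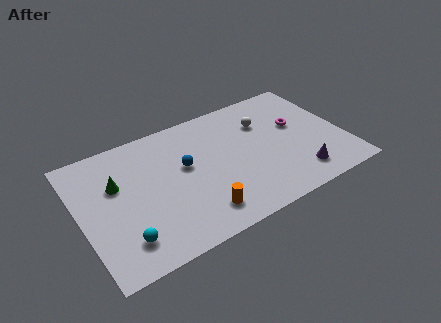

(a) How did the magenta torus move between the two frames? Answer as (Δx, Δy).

(-0.5, 0.3)

The magenta torus started near (12.6, 4.8) and ended near (12.1, 5.1).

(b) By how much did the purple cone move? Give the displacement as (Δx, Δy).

(2.1, -0.6)

The purple cone was at about (9.5, 2.2) and moved to about (11.6, 1.6).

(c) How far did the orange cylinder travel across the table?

2.4

From (6.6, 3.9) to (6.1, 1.6), the orange cylinder covered √(0.5² + 2.3²) ≈ 2.4 units.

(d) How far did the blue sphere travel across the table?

2.6

From (3.4, 5.9) to (5.8, 5.0), the blue sphere covered √(2.4² + 0.9²) ≈ 2.6 units.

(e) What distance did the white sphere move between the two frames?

0.6

From (9.8, 6.3) to (10.4, 6.1), the white sphere covered √(0.6² + 0.2²) ≈ 0.6 units.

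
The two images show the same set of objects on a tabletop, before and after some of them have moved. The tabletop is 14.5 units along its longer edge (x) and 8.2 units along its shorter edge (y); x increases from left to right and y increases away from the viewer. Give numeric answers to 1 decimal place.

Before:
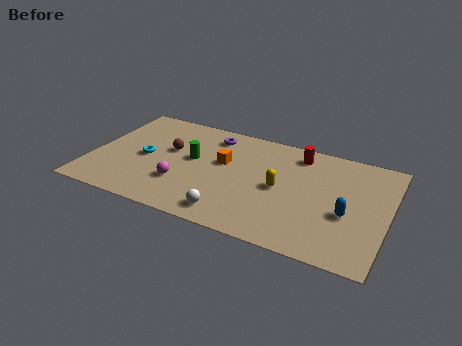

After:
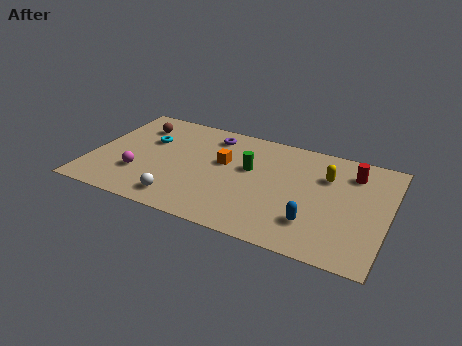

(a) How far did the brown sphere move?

2.3

From (3.7, 4.9) to (1.9, 6.3), the brown sphere covered √(1.8² + 1.4²) ≈ 2.3 units.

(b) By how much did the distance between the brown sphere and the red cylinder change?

+4.2

Before: roughly 6.5 units apart; after: 10.7. That's 4.2 units further apart.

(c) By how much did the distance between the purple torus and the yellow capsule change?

+1.3

The distance was about 4.6 in the first image and 5.9 in the second, so they moved 1.3 units further apart.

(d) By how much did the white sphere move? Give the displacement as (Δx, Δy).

(-2.5, 0.1)

The white sphere was at about (7.2, 1.2) and moved to about (4.7, 1.3).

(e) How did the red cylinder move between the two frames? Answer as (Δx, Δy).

(2.7, -0.5)

The red cylinder was at about (9.9, 6.9) and moved to about (12.6, 6.4).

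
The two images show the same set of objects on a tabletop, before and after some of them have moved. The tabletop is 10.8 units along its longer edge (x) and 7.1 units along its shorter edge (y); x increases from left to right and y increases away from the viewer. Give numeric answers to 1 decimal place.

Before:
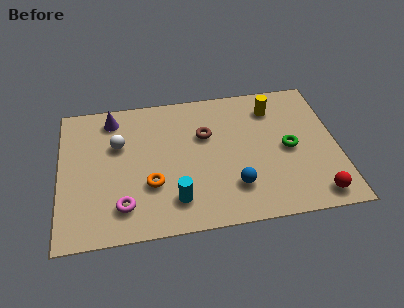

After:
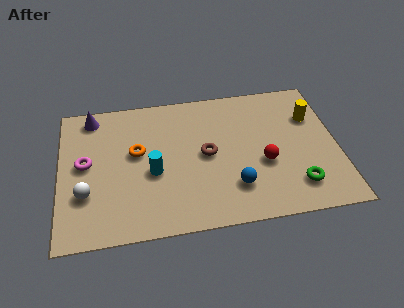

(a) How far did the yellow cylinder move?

1.7

From (8.4, 5.6) to (9.9, 4.9), the yellow cylinder covered √(1.5² + 0.7²) ≈ 1.7 units.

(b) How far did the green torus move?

1.9

The green torus was near (8.9, 3.4) before and (9.1, 1.5) after, so it travelled √(0.2² + 1.9²) ≈ 1.9 units.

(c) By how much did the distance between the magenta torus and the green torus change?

+1.6

Before: roughly 6.8 units apart; after: 8.4. That's 1.6 units further apart.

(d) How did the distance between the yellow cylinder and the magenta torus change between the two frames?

+1.7

Before: roughly 7.3 units apart; after: 9.0. That's 1.7 units further apart.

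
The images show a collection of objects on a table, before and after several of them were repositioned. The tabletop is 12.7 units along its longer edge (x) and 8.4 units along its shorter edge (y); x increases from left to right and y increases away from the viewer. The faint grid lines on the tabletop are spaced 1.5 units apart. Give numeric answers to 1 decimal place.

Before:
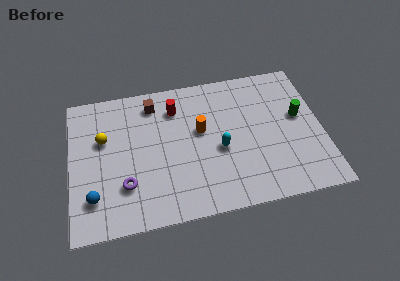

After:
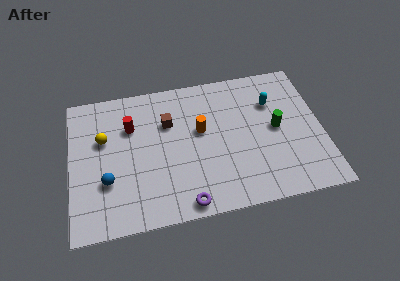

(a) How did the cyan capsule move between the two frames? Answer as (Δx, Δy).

(2.8, 2.3)

The cyan capsule was at about (7.5, 3.6) and moved to about (10.3, 5.9).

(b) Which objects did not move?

the yellow sphere and the orange cylinder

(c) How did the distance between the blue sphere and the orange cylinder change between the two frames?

-1.0

They were about 6.2 units apart before and 5.2 after — 1.0 units closer together.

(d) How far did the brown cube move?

1.5

The brown cube was near (4.3, 7.0) before and (5.0, 5.7) after, so it travelled √(0.7² + 1.3²) ≈ 1.5 units.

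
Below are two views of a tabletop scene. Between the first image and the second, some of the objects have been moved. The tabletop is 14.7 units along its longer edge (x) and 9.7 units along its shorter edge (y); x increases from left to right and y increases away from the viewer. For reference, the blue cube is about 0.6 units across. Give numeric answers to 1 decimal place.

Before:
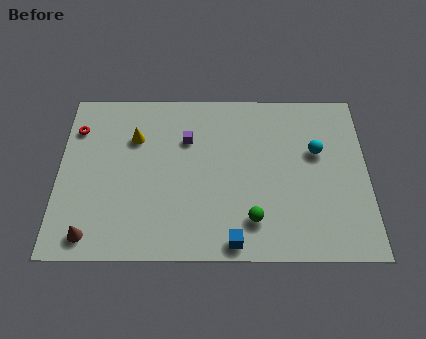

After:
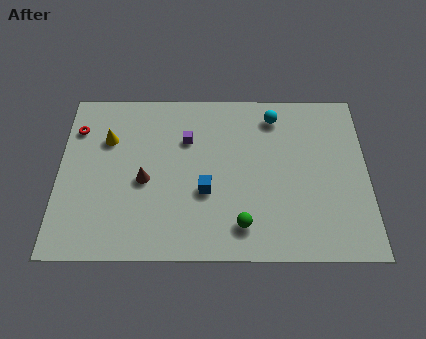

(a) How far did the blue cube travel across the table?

3.1

The blue cube moved from about (8.3, 0.9) to (7.0, 3.7), a distance of √(1.3² + 2.8²) ≈ 3.1.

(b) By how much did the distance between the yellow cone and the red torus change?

-1.2

The distance was about 2.8 in the first image and 1.6 in the second, so they moved 1.2 units closer together.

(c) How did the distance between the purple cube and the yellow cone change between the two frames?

+1.3

They were about 2.5 units apart before and 3.8 after — 1.3 units further apart.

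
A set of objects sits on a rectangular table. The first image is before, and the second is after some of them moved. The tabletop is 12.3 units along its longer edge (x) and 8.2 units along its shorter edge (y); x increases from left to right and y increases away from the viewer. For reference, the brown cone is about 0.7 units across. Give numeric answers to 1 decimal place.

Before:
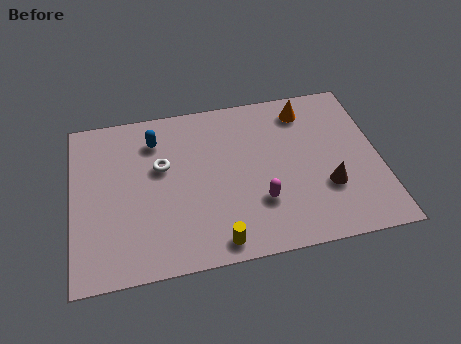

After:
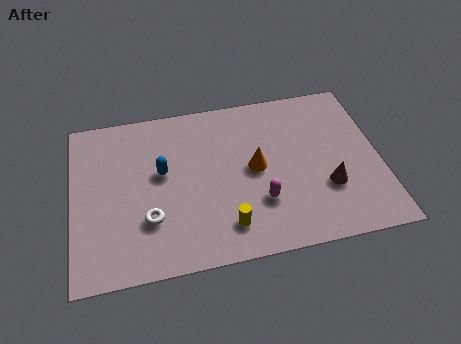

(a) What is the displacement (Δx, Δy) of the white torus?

(-0.6, -2.5)

From the two frames, the white torus sits at roughly (3.6, 5.0) before and (3.0, 2.5) after.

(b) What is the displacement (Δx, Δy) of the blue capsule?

(0.2, -1.7)

From the two frames, the blue capsule sits at roughly (3.4, 6.4) before and (3.6, 4.7) after.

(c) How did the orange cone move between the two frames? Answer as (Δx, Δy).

(-2.2, -2.6)

The orange cone was at about (9.5, 6.8) and moved to about (7.3, 4.2).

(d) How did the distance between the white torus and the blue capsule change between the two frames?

+0.9

Before: roughly 1.4 units apart; after: 2.3. That's 0.9 units further apart.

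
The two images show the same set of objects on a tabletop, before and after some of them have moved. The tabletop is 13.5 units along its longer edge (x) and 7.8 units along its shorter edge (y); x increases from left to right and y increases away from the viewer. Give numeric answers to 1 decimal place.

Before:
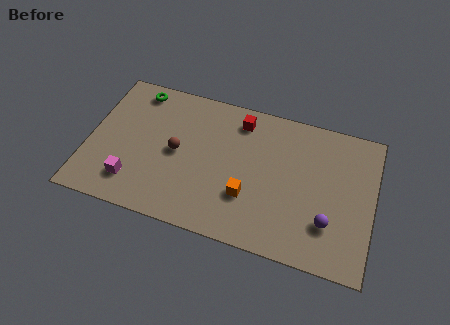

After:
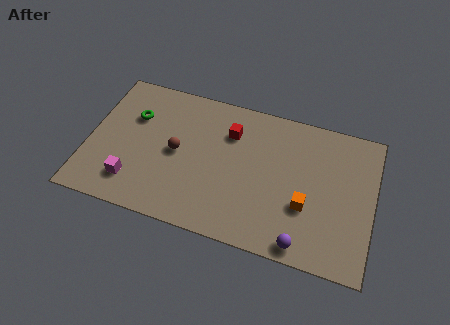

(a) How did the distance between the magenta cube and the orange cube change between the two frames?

+2.7

They were about 5.5 units apart before and 8.2 after — 2.7 units further apart.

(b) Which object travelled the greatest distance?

the orange cube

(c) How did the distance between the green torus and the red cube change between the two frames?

-0.4

They were about 5.0 units apart before and 4.6 after — 0.4 units closer together.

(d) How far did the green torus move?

1.5

From (2.0, 6.8) to (2.0, 5.3), the green torus covered √(0.0² + 1.5²) ≈ 1.5 units.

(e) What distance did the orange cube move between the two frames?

2.7

From (7.7, 2.5) to (10.4, 2.8), the orange cube covered √(2.7² + 0.3²) ≈ 2.7 units.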